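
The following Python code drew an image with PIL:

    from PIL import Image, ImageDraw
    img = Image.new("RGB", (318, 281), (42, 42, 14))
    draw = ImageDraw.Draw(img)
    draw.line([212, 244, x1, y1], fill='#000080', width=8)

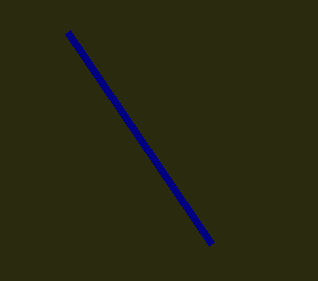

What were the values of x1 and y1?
x1 = 68; y1 = 32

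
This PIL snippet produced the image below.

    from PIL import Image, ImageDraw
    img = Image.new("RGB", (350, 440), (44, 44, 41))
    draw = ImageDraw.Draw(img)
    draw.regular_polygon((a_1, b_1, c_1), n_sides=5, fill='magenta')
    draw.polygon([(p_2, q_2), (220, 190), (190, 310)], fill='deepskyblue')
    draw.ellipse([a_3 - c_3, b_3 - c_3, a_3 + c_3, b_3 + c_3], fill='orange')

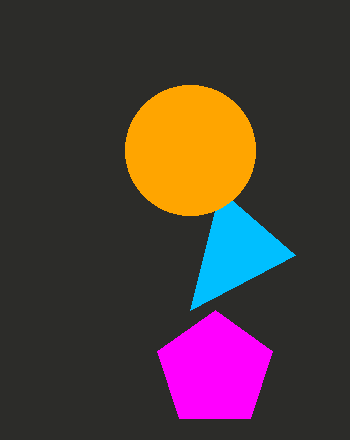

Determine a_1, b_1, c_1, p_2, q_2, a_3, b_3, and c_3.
a_1 = 215, b_1 = 370, c_1 = 60, p_2 = 295, q_2 = 255, a_3 = 190, b_3 = 150, c_3 = 65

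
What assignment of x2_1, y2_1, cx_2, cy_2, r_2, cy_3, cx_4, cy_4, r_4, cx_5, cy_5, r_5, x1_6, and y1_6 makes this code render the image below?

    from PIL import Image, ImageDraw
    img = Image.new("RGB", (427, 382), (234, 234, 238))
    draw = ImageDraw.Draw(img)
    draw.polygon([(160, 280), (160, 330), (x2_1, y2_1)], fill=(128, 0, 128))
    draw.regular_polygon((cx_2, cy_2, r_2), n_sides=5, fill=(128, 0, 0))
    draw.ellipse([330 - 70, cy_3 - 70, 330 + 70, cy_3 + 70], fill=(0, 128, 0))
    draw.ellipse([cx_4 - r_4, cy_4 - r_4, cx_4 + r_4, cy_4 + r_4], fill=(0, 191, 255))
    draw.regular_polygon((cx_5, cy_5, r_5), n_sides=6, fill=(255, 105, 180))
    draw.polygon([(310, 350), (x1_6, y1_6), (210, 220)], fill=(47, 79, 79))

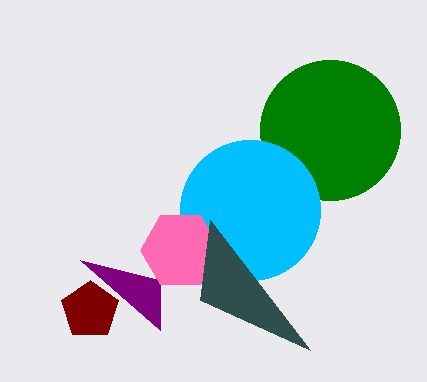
x2_1 = 80, y2_1 = 260, cx_2 = 90, cy_2 = 310, r_2 = 30, cy_3 = 130, cx_4 = 250, cy_4 = 210, r_4 = 70, cx_5 = 180, cy_5 = 250, r_5 = 40, x1_6 = 200, y1_6 = 300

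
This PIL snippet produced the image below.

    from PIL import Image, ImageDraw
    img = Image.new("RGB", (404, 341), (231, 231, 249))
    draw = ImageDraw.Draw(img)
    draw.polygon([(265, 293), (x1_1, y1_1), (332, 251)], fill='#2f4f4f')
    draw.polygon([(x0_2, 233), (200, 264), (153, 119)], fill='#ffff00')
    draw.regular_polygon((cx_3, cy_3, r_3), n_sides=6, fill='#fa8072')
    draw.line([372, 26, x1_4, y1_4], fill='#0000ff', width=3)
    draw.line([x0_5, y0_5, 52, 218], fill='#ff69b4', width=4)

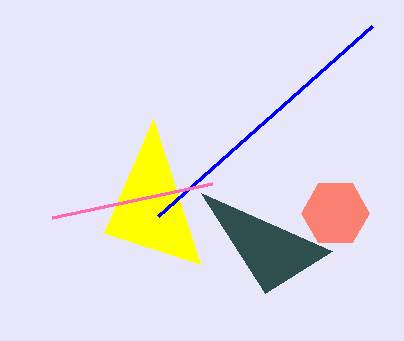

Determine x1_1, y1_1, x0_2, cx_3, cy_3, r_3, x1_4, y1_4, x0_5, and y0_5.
x1_1 = 201
y1_1 = 193
x0_2 = 104
cx_3 = 335
cy_3 = 213
r_3 = 34
x1_4 = 158
y1_4 = 216
x0_5 = 212
y0_5 = 184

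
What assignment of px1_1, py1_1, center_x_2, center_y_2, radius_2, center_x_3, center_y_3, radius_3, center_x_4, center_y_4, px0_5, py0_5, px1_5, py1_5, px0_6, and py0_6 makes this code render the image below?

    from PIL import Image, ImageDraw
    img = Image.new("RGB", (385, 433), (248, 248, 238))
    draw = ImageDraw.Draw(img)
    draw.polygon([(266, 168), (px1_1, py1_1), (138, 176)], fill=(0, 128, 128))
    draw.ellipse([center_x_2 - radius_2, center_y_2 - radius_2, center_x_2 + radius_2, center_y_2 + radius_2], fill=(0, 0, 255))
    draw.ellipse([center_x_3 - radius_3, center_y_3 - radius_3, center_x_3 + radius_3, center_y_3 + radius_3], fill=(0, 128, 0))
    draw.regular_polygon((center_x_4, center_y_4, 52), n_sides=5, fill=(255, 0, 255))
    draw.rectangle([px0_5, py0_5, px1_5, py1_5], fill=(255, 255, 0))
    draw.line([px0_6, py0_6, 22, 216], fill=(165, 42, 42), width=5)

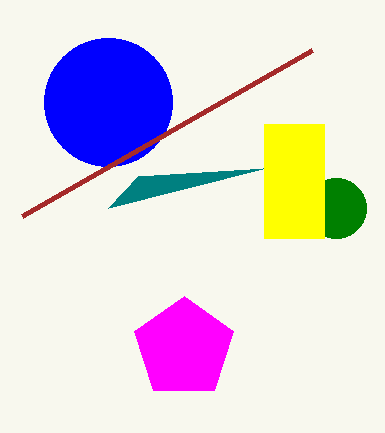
px1_1 = 108; py1_1 = 208; center_x_2 = 108; center_y_2 = 102; radius_2 = 64; center_x_3 = 336; center_y_3 = 208; radius_3 = 30; center_x_4 = 184; center_y_4 = 348; px0_5 = 264; py0_5 = 124; px1_5 = 324; py1_5 = 238; px0_6 = 312; py0_6 = 50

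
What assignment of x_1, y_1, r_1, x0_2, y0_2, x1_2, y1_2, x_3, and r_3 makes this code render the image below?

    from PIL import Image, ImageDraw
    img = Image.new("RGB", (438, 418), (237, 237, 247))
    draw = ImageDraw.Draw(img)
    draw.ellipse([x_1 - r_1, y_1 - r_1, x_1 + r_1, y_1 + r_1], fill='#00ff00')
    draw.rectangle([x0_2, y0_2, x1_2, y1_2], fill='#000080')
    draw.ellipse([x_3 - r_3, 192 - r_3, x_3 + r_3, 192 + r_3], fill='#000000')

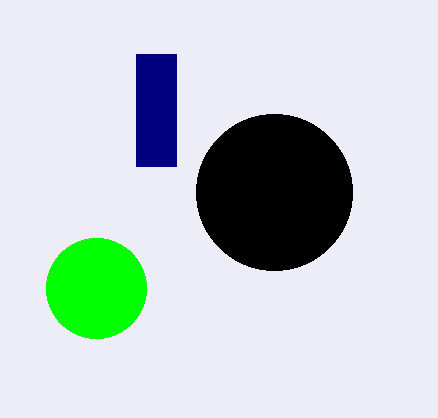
x_1 = 96; y_1 = 288; r_1 = 50; x0_2 = 136; y0_2 = 54; x1_2 = 176; y1_2 = 166; x_3 = 274; r_3 = 78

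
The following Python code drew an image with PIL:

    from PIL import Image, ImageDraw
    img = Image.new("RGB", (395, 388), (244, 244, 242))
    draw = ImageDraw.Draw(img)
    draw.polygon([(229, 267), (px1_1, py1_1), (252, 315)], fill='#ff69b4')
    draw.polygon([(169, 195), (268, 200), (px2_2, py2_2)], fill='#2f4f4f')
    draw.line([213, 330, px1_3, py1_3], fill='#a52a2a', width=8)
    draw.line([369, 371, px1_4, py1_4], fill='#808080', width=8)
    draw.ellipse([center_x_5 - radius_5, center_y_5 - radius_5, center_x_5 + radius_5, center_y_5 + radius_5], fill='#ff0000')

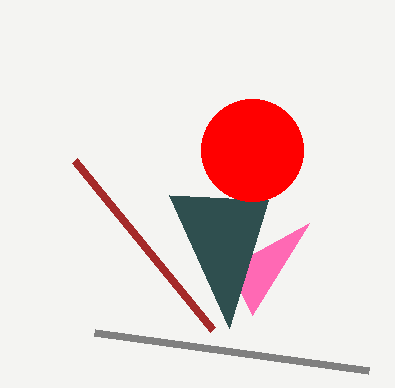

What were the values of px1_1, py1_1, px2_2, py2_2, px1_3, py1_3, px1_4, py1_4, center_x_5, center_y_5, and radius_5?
px1_1 = 309
py1_1 = 223
px2_2 = 229
py2_2 = 328
px1_3 = 75
py1_3 = 161
px1_4 = 95
py1_4 = 333
center_x_5 = 252
center_y_5 = 150
radius_5 = 51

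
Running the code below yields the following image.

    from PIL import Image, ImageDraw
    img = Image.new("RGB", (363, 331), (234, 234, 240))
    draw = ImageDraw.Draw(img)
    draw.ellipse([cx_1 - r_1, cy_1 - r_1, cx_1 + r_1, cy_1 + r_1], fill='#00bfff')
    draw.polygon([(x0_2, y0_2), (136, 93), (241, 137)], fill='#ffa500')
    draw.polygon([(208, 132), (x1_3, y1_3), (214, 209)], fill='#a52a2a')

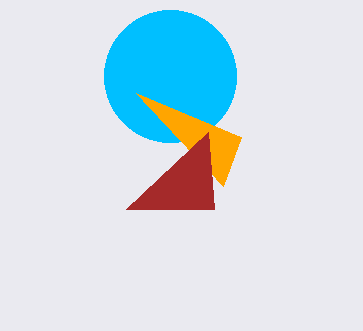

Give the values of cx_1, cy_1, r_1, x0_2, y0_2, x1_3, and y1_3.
cx_1 = 170; cy_1 = 76; r_1 = 66; x0_2 = 223; y0_2 = 186; x1_3 = 126; y1_3 = 209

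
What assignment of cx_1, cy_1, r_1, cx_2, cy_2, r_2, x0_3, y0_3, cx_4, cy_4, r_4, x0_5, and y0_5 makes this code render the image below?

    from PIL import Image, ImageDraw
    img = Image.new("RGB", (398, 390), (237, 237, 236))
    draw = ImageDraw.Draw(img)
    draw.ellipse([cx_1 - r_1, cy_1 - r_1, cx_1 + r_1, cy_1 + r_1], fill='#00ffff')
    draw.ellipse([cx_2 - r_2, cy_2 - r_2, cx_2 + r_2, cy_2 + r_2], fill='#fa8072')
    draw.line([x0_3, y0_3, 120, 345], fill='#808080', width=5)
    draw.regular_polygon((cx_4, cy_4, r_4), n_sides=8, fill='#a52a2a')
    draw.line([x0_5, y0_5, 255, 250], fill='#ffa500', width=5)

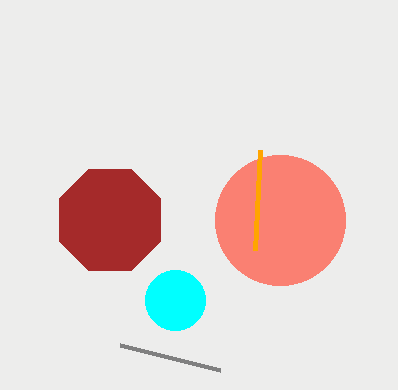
cx_1 = 175, cy_1 = 300, r_1 = 30, cx_2 = 280, cy_2 = 220, r_2 = 65, x0_3 = 220, y0_3 = 370, cx_4 = 110, cy_4 = 220, r_4 = 55, x0_5 = 260, y0_5 = 150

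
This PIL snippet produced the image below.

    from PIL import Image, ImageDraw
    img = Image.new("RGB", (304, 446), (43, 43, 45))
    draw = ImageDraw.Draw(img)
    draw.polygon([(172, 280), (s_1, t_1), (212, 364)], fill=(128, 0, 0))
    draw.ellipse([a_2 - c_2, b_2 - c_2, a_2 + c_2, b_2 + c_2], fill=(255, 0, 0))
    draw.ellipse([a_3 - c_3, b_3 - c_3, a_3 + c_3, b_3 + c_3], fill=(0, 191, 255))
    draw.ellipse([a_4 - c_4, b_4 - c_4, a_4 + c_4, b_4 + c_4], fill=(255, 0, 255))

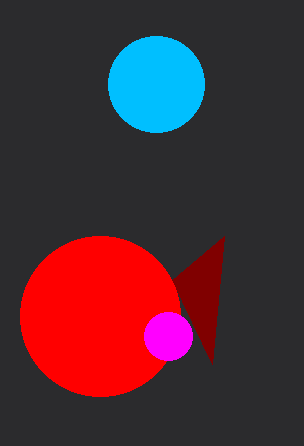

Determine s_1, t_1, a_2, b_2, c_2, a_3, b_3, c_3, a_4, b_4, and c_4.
s_1 = 224
t_1 = 236
a_2 = 100
b_2 = 316
c_2 = 80
a_3 = 156
b_3 = 84
c_3 = 48
a_4 = 168
b_4 = 336
c_4 = 24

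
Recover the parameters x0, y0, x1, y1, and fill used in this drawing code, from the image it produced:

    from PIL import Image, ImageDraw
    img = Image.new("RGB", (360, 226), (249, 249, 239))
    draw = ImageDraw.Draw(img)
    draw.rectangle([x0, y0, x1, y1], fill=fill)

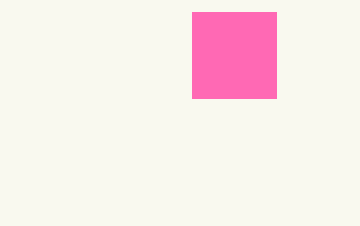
x0 = 192, y0 = 12, x1 = 276, y1 = 98, fill = 'hotpink'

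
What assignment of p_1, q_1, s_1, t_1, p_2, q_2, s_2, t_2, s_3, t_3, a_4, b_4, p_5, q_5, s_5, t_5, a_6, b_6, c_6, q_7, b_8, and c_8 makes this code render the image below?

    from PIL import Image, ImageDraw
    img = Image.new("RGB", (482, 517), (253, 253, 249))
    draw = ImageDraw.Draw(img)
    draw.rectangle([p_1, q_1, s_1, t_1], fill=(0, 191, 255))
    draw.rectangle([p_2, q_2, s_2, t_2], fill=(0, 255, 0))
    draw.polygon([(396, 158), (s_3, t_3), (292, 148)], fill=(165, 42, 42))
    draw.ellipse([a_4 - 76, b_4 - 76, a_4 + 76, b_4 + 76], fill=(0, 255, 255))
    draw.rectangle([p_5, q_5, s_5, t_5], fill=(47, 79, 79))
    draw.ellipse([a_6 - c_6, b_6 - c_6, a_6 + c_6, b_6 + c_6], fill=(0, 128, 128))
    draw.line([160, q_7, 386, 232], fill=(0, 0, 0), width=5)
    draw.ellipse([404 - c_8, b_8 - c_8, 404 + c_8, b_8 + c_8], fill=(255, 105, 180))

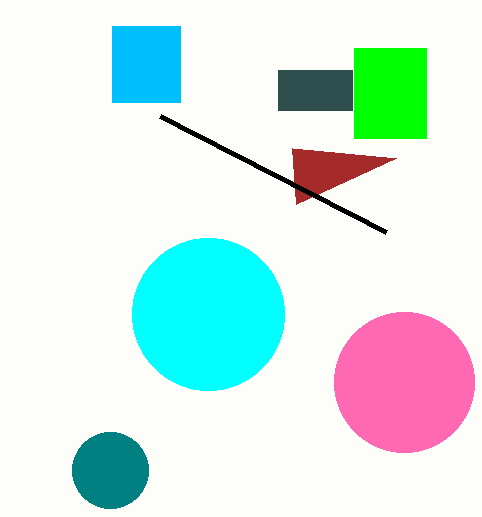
p_1 = 112
q_1 = 26
s_1 = 180
t_1 = 102
p_2 = 354
q_2 = 48
s_2 = 426
t_2 = 138
s_3 = 296
t_3 = 204
a_4 = 208
b_4 = 314
p_5 = 278
q_5 = 70
s_5 = 352
t_5 = 110
a_6 = 110
b_6 = 470
c_6 = 38
q_7 = 116
b_8 = 382
c_8 = 70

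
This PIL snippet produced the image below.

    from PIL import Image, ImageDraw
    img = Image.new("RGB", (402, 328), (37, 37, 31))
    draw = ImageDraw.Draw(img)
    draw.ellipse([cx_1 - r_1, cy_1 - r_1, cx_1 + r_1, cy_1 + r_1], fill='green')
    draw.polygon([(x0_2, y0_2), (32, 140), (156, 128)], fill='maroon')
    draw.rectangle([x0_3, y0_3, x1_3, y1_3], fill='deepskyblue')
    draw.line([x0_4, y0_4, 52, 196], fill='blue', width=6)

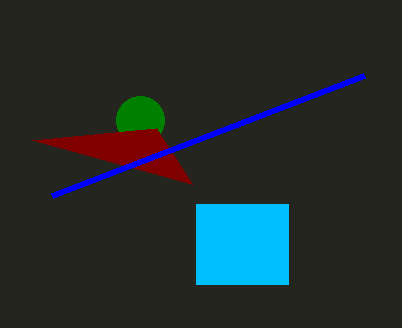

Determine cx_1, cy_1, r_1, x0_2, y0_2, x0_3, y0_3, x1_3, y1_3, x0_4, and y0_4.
cx_1 = 140, cy_1 = 120, r_1 = 24, x0_2 = 192, y0_2 = 184, x0_3 = 196, y0_3 = 204, x1_3 = 288, y1_3 = 284, x0_4 = 364, y0_4 = 76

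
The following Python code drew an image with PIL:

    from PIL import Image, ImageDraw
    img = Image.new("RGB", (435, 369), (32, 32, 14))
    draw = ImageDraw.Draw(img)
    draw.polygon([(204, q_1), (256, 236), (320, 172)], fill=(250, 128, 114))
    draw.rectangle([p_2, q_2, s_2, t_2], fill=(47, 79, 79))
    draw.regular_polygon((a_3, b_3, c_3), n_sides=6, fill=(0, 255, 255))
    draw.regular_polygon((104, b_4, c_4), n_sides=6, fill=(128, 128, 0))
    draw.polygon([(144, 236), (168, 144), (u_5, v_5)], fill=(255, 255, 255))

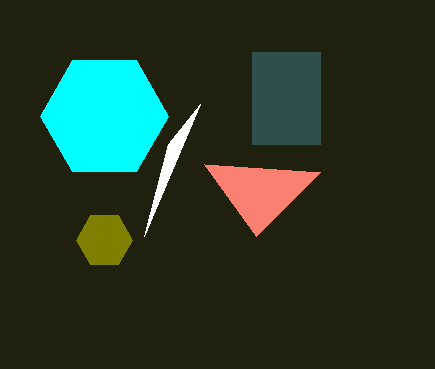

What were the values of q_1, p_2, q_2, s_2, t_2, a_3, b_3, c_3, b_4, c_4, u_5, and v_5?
q_1 = 164; p_2 = 252; q_2 = 52; s_2 = 320; t_2 = 144; a_3 = 104; b_3 = 116; c_3 = 64; b_4 = 240; c_4 = 28; u_5 = 200; v_5 = 104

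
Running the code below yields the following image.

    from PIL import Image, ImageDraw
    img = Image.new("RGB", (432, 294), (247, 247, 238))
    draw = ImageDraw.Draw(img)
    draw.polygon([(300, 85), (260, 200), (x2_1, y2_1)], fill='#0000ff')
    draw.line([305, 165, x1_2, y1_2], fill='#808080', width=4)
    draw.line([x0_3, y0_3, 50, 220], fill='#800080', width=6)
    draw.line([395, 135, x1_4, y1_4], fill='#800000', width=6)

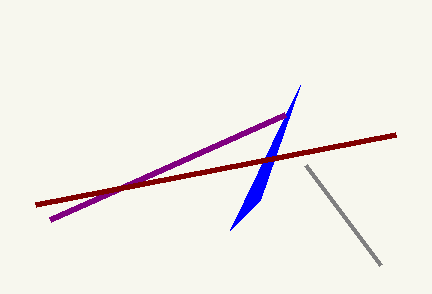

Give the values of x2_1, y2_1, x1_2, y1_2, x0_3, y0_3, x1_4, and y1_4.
x2_1 = 230, y2_1 = 230, x1_2 = 380, y1_2 = 265, x0_3 = 285, y0_3 = 115, x1_4 = 35, y1_4 = 205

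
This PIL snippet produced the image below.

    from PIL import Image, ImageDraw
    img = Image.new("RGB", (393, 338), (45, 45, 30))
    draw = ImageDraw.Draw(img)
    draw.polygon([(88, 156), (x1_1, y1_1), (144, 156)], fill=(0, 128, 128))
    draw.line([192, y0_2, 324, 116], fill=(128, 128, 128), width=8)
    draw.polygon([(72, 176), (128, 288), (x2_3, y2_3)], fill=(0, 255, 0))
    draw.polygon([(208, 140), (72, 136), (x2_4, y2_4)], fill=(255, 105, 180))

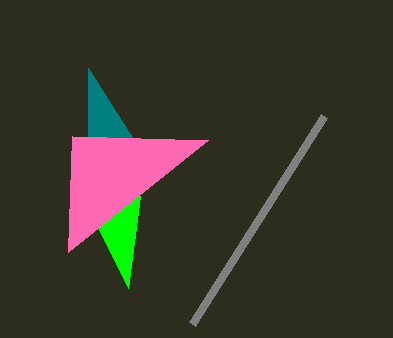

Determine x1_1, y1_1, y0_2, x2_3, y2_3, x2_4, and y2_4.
x1_1 = 88
y1_1 = 68
y0_2 = 324
x2_3 = 140
y2_3 = 196
x2_4 = 68
y2_4 = 252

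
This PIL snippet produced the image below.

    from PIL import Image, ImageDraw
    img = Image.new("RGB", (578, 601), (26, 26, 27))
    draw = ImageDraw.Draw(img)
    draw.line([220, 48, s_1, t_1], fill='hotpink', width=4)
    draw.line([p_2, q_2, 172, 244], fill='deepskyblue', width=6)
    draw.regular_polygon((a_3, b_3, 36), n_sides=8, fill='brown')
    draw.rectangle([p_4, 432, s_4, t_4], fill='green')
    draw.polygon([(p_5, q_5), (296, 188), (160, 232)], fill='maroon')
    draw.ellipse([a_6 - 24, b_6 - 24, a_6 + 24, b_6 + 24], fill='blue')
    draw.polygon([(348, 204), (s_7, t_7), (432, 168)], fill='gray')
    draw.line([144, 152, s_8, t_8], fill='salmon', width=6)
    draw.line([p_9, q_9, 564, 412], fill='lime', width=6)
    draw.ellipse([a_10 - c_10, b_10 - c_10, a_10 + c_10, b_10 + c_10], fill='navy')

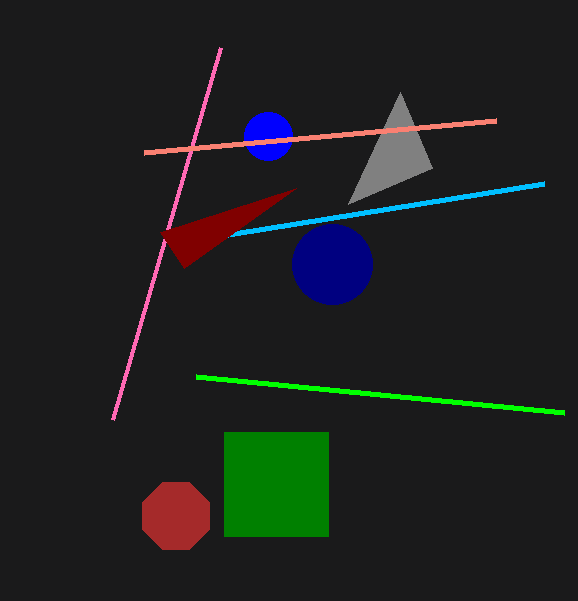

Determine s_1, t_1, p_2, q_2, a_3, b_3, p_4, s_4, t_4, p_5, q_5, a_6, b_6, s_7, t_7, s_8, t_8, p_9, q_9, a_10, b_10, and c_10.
s_1 = 112
t_1 = 420
p_2 = 544
q_2 = 184
a_3 = 176
b_3 = 516
p_4 = 224
s_4 = 328
t_4 = 536
p_5 = 184
q_5 = 268
a_6 = 268
b_6 = 136
s_7 = 400
t_7 = 92
s_8 = 496
t_8 = 120
p_9 = 196
q_9 = 376
a_10 = 332
b_10 = 264
c_10 = 40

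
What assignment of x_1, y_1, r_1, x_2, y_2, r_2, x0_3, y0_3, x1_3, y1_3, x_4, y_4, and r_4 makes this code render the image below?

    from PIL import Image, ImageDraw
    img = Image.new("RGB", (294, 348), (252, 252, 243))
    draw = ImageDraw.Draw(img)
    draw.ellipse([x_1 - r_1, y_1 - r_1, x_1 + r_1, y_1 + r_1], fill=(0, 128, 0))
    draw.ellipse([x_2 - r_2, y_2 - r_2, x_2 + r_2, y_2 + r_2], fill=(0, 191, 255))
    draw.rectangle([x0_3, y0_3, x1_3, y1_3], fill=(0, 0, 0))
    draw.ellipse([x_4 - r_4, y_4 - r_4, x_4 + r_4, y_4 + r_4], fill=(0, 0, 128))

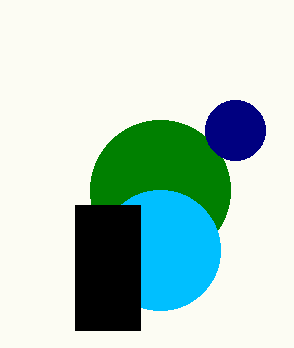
x_1 = 160; y_1 = 190; r_1 = 70; x_2 = 160; y_2 = 250; r_2 = 60; x0_3 = 75; y0_3 = 205; x1_3 = 140; y1_3 = 330; x_4 = 235; y_4 = 130; r_4 = 30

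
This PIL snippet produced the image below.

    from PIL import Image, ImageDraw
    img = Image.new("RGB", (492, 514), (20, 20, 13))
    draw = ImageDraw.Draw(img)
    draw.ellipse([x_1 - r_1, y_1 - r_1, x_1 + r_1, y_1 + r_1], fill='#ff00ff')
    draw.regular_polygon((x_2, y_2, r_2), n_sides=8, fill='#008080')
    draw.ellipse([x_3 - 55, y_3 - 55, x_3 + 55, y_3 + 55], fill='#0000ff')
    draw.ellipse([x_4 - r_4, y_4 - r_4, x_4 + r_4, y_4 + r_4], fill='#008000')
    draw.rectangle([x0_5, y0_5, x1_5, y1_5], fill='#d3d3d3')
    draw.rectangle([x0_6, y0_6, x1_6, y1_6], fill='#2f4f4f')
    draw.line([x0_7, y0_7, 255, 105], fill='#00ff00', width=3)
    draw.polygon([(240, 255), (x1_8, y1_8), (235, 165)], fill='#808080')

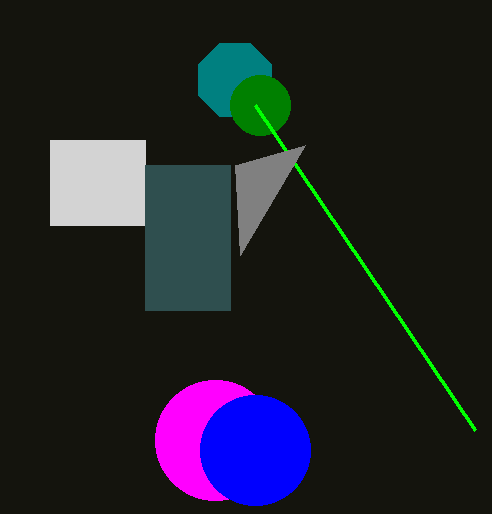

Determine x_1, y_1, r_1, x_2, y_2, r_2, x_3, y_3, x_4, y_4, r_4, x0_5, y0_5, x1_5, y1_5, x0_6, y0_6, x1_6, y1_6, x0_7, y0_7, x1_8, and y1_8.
x_1 = 215; y_1 = 440; r_1 = 60; x_2 = 235; y_2 = 80; r_2 = 40; x_3 = 255; y_3 = 450; x_4 = 260; y_4 = 105; r_4 = 30; x0_5 = 50; y0_5 = 140; x1_5 = 145; y1_5 = 225; x0_6 = 145; y0_6 = 165; x1_6 = 230; y1_6 = 310; x0_7 = 475; y0_7 = 430; x1_8 = 305; y1_8 = 145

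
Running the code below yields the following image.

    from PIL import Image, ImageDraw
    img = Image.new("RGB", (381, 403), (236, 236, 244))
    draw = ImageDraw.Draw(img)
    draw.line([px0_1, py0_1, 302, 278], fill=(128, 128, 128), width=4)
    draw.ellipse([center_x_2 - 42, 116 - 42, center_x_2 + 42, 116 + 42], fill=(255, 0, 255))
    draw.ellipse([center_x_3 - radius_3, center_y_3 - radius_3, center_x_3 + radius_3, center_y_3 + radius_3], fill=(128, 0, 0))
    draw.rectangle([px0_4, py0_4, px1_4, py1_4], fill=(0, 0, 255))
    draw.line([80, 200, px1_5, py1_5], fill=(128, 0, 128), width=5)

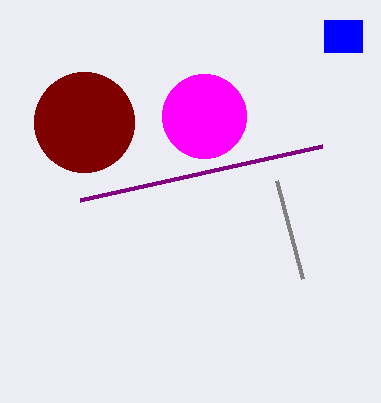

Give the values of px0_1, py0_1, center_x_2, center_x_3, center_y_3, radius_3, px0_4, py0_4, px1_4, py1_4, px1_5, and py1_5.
px0_1 = 276
py0_1 = 180
center_x_2 = 204
center_x_3 = 84
center_y_3 = 122
radius_3 = 50
px0_4 = 324
py0_4 = 20
px1_4 = 362
py1_4 = 52
px1_5 = 322
py1_5 = 146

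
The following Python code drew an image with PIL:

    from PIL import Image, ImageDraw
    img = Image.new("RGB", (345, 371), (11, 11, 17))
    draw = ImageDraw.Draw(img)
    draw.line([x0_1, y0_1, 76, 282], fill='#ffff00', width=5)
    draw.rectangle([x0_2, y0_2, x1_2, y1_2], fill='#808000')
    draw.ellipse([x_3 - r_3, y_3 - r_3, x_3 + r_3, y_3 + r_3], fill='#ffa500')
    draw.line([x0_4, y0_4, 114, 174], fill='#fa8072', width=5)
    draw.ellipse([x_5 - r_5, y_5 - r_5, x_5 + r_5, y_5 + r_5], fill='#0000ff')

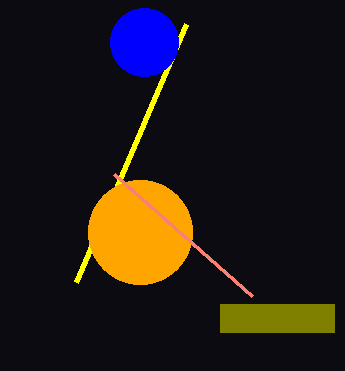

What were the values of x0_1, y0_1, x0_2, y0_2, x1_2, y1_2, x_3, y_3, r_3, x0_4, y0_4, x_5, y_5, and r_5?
x0_1 = 186
y0_1 = 24
x0_2 = 220
y0_2 = 304
x1_2 = 334
y1_2 = 332
x_3 = 140
y_3 = 232
r_3 = 52
x0_4 = 252
y0_4 = 296
x_5 = 144
y_5 = 42
r_5 = 34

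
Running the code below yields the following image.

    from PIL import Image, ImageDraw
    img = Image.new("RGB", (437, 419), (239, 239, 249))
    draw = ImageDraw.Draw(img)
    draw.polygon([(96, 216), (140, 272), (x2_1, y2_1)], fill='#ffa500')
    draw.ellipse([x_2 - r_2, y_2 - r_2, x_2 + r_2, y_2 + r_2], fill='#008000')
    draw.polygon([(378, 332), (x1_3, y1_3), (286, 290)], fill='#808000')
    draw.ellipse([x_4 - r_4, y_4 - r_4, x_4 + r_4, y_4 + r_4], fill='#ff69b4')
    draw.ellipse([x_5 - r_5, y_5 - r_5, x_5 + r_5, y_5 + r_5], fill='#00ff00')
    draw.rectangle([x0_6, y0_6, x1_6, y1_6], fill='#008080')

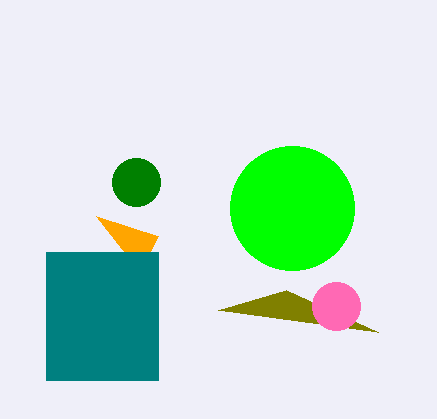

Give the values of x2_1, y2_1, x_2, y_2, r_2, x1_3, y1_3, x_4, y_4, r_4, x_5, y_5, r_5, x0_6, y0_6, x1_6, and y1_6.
x2_1 = 158
y2_1 = 236
x_2 = 136
y_2 = 182
r_2 = 24
x1_3 = 218
y1_3 = 310
x_4 = 336
y_4 = 306
r_4 = 24
x_5 = 292
y_5 = 208
r_5 = 62
x0_6 = 46
y0_6 = 252
x1_6 = 158
y1_6 = 380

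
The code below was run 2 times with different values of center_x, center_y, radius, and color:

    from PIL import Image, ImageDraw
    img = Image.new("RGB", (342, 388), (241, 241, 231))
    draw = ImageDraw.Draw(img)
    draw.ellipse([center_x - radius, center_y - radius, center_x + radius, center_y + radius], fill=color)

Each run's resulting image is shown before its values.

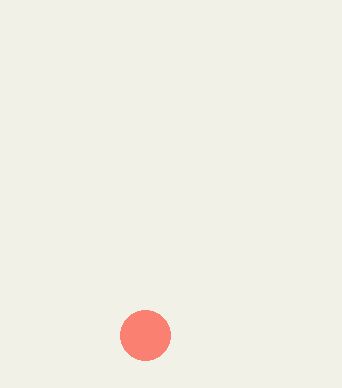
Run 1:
center_x = 145
center_y = 335
radius = 25
color = 'salmon'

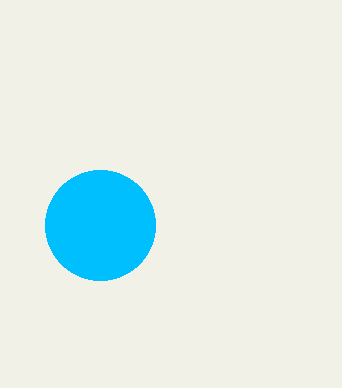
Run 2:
center_x = 100, center_y = 225, radius = 55, color = 'deepskyblue'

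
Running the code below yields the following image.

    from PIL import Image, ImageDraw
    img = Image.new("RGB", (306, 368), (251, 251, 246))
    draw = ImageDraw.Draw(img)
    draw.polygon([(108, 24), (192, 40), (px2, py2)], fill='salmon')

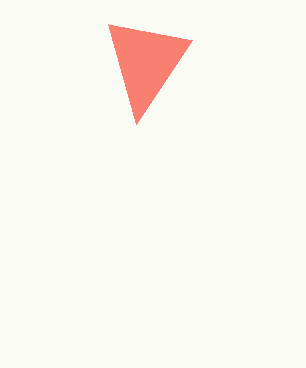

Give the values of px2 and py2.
px2 = 136, py2 = 124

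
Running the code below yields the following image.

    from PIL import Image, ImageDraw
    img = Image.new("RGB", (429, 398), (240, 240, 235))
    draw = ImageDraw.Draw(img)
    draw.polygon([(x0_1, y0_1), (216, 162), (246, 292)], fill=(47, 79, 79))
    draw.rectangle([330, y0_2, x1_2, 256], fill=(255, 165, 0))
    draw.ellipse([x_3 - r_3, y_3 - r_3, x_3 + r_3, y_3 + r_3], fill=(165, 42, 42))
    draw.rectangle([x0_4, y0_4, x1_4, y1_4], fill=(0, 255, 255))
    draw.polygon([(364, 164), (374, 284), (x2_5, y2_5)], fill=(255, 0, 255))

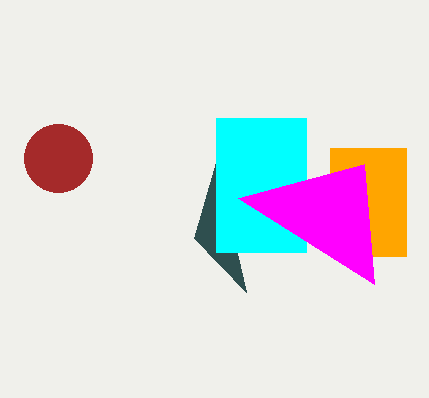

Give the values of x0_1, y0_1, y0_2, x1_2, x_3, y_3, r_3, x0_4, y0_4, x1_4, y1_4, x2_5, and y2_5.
x0_1 = 194; y0_1 = 238; y0_2 = 148; x1_2 = 406; x_3 = 58; y_3 = 158; r_3 = 34; x0_4 = 216; y0_4 = 118; x1_4 = 306; y1_4 = 252; x2_5 = 238; y2_5 = 198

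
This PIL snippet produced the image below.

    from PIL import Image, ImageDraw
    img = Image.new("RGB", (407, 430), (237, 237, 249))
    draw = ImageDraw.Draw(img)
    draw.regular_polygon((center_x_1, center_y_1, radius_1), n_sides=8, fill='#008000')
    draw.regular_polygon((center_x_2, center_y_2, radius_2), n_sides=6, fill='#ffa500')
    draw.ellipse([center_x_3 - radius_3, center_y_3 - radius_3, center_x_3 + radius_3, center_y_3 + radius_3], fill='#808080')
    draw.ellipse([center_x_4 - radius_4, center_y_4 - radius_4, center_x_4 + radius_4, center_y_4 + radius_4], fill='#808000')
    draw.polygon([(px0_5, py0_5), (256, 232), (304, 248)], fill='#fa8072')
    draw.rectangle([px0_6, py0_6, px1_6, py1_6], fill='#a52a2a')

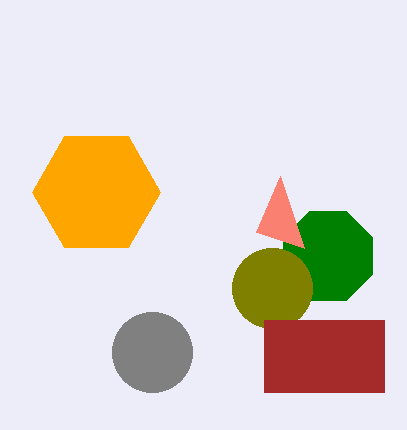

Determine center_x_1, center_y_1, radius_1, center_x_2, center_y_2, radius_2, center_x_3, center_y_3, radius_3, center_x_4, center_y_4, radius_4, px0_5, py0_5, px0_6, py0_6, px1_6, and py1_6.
center_x_1 = 328, center_y_1 = 256, radius_1 = 48, center_x_2 = 96, center_y_2 = 192, radius_2 = 64, center_x_3 = 152, center_y_3 = 352, radius_3 = 40, center_x_4 = 272, center_y_4 = 288, radius_4 = 40, px0_5 = 280, py0_5 = 176, px0_6 = 264, py0_6 = 320, px1_6 = 384, py1_6 = 392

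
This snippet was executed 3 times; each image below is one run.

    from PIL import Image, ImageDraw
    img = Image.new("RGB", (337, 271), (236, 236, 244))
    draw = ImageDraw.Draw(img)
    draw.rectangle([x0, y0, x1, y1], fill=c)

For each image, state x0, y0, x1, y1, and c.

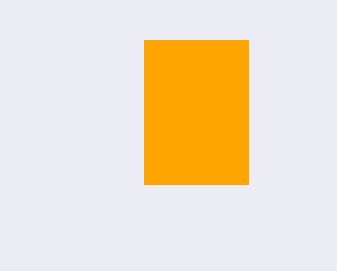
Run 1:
x0 = 144
y0 = 40
x1 = 248
y1 = 184
c = 'orange'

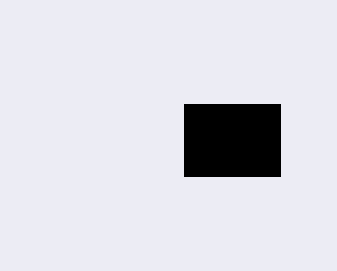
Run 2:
x0 = 184
y0 = 104
x1 = 280
y1 = 176
c = 'black'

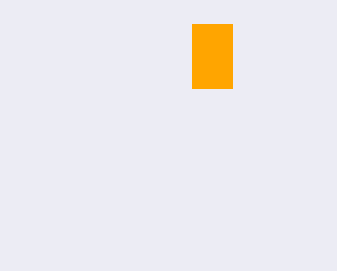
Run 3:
x0 = 192; y0 = 24; x1 = 232; y1 = 88; c = 'orange'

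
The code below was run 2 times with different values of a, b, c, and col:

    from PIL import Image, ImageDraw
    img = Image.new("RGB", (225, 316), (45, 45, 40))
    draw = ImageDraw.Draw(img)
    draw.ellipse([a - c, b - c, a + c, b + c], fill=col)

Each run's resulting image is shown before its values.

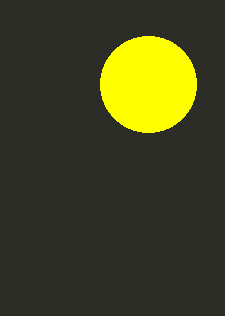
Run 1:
a = 148; b = 84; c = 48; col = 'yellow'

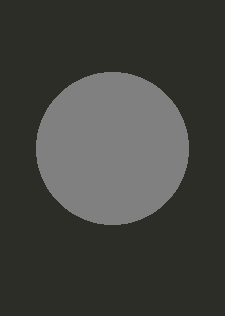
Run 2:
a = 112; b = 148; c = 76; col = 'gray'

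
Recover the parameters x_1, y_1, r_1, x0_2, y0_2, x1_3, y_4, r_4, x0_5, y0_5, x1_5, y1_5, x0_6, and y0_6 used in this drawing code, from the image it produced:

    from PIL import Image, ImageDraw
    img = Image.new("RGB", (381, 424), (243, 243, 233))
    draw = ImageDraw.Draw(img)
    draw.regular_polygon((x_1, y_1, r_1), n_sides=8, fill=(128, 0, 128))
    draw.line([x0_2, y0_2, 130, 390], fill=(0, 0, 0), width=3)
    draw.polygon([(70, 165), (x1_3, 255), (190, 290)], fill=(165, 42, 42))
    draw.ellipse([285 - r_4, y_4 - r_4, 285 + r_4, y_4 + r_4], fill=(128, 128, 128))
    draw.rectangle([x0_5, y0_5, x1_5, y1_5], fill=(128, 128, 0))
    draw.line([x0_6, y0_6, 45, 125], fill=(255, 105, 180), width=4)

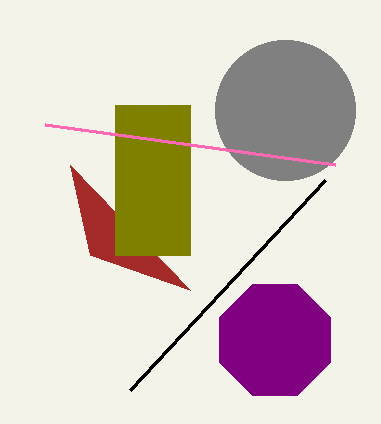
x_1 = 275; y_1 = 340; r_1 = 60; x0_2 = 325; y0_2 = 180; x1_3 = 90; y_4 = 110; r_4 = 70; x0_5 = 115; y0_5 = 105; x1_5 = 190; y1_5 = 255; x0_6 = 335; y0_6 = 165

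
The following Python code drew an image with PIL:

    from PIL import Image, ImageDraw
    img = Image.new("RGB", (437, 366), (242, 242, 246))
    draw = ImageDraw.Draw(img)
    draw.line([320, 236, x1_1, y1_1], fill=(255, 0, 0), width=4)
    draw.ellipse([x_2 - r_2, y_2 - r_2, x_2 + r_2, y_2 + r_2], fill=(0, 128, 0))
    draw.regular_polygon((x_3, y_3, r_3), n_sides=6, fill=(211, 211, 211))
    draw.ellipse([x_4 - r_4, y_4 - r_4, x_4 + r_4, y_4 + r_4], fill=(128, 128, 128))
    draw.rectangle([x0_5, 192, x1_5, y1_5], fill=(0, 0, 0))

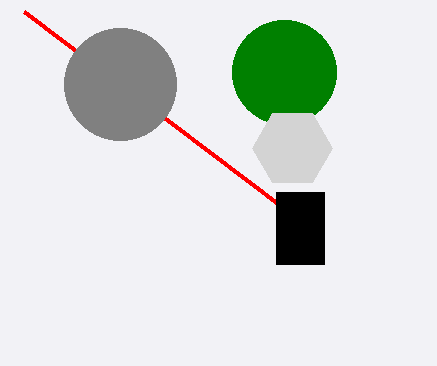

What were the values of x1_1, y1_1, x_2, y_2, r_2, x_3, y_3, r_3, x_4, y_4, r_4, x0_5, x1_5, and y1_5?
x1_1 = 24, y1_1 = 12, x_2 = 284, y_2 = 72, r_2 = 52, x_3 = 292, y_3 = 148, r_3 = 40, x_4 = 120, y_4 = 84, r_4 = 56, x0_5 = 276, x1_5 = 324, y1_5 = 264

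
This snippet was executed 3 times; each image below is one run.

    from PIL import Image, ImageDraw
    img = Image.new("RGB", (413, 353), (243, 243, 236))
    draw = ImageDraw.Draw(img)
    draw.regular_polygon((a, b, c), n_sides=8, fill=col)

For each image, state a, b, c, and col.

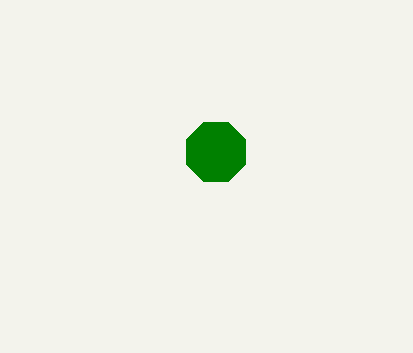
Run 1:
a = 216, b = 152, c = 32, col = 'green'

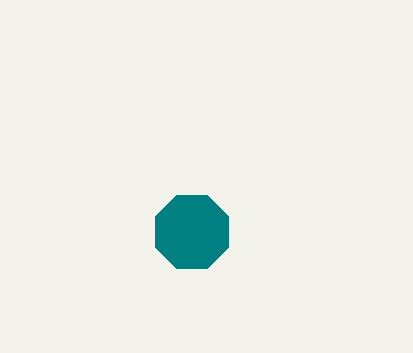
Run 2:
a = 192
b = 232
c = 40
col = 'teal'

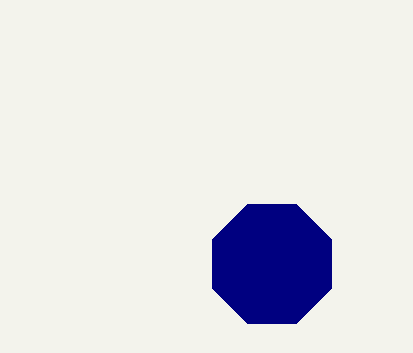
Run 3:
a = 272
b = 264
c = 64
col = 'navy'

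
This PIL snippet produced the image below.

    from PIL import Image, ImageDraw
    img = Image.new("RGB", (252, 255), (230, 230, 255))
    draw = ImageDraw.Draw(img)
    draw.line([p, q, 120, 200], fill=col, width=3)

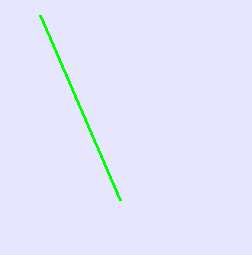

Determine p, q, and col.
p = 40
q = 15
col = 'lime'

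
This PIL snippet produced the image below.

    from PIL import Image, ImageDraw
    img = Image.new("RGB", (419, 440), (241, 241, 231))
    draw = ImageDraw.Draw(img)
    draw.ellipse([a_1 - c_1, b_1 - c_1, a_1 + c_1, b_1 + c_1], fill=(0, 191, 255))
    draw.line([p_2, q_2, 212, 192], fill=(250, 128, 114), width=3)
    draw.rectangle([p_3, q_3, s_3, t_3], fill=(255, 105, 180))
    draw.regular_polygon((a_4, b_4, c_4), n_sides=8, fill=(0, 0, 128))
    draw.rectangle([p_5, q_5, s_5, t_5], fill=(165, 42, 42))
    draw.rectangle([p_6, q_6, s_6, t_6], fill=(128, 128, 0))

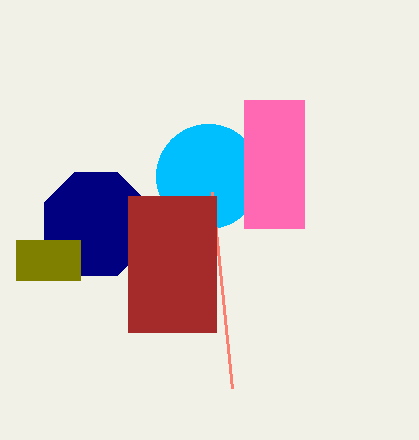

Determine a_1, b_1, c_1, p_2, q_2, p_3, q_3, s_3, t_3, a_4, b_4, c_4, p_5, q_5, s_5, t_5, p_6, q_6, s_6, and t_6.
a_1 = 208
b_1 = 176
c_1 = 52
p_2 = 232
q_2 = 388
p_3 = 244
q_3 = 100
s_3 = 304
t_3 = 228
a_4 = 96
b_4 = 224
c_4 = 56
p_5 = 128
q_5 = 196
s_5 = 216
t_5 = 332
p_6 = 16
q_6 = 240
s_6 = 80
t_6 = 280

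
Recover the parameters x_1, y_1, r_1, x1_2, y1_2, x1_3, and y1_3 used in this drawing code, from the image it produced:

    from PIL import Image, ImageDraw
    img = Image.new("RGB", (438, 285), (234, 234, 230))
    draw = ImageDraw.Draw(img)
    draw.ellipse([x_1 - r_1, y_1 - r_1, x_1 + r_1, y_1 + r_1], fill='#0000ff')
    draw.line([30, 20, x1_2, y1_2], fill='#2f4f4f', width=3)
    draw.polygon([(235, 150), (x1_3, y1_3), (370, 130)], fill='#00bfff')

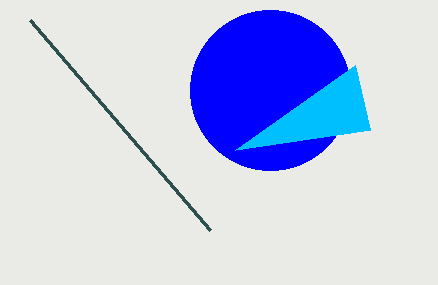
x_1 = 270; y_1 = 90; r_1 = 80; x1_2 = 210; y1_2 = 230; x1_3 = 355; y1_3 = 65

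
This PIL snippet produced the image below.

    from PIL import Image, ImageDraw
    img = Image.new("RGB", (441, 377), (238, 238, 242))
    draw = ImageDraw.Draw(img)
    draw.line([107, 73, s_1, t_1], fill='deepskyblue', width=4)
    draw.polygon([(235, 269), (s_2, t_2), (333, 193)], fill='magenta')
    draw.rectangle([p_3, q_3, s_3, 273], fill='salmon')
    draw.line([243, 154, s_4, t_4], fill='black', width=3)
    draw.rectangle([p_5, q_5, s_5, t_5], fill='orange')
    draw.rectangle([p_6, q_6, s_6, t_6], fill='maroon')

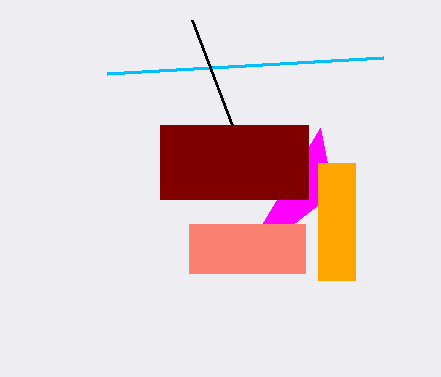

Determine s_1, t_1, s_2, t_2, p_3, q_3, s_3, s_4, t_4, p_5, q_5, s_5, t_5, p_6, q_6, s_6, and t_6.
s_1 = 383
t_1 = 57
s_2 = 320
t_2 = 128
p_3 = 189
q_3 = 224
s_3 = 305
s_4 = 192
t_4 = 20
p_5 = 318
q_5 = 163
s_5 = 355
t_5 = 280
p_6 = 160
q_6 = 125
s_6 = 308
t_6 = 199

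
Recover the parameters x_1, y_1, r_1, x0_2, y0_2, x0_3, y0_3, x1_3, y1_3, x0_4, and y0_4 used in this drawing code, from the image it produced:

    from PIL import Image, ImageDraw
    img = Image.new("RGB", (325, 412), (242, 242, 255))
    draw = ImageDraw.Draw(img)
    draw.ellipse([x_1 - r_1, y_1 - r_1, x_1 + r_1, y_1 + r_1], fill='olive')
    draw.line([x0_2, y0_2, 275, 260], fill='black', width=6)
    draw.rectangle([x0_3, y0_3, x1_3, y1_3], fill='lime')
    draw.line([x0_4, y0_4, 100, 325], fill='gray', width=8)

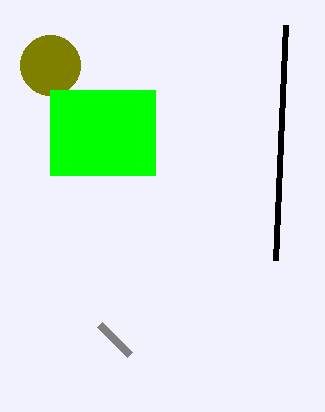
x_1 = 50
y_1 = 65
r_1 = 30
x0_2 = 285
y0_2 = 25
x0_3 = 50
y0_3 = 90
x1_3 = 155
y1_3 = 175
x0_4 = 130
y0_4 = 355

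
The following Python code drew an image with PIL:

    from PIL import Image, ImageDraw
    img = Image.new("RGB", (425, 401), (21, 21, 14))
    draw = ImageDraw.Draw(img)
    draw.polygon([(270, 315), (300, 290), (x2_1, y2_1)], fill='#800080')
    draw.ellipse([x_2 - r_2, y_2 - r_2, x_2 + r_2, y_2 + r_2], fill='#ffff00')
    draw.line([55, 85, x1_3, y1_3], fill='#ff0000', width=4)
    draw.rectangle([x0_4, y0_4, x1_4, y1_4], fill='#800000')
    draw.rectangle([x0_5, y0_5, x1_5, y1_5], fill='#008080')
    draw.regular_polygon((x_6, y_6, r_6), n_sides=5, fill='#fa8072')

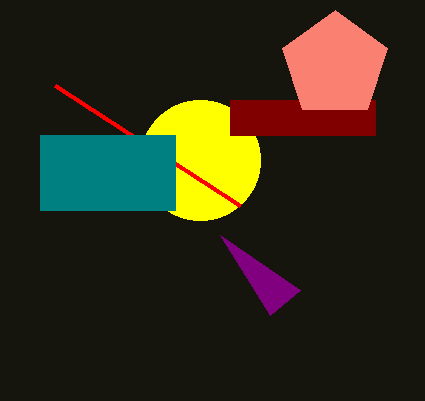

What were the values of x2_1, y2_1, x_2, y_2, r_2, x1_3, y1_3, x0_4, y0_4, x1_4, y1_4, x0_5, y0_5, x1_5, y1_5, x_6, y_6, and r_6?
x2_1 = 220, y2_1 = 235, x_2 = 200, y_2 = 160, r_2 = 60, x1_3 = 240, y1_3 = 205, x0_4 = 230, y0_4 = 100, x1_4 = 375, y1_4 = 135, x0_5 = 40, y0_5 = 135, x1_5 = 175, y1_5 = 210, x_6 = 335, y_6 = 65, r_6 = 55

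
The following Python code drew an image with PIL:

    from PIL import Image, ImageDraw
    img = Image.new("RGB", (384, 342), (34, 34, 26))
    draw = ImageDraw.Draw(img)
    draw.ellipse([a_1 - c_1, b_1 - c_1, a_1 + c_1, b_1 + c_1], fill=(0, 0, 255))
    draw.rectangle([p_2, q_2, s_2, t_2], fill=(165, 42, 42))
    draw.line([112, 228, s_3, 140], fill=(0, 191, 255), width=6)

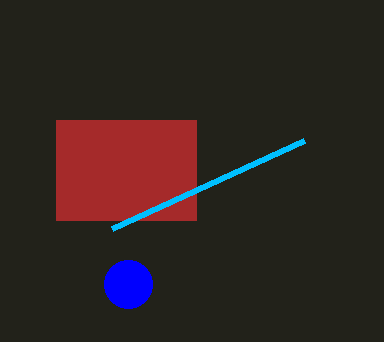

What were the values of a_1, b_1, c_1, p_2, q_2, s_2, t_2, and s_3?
a_1 = 128, b_1 = 284, c_1 = 24, p_2 = 56, q_2 = 120, s_2 = 196, t_2 = 220, s_3 = 304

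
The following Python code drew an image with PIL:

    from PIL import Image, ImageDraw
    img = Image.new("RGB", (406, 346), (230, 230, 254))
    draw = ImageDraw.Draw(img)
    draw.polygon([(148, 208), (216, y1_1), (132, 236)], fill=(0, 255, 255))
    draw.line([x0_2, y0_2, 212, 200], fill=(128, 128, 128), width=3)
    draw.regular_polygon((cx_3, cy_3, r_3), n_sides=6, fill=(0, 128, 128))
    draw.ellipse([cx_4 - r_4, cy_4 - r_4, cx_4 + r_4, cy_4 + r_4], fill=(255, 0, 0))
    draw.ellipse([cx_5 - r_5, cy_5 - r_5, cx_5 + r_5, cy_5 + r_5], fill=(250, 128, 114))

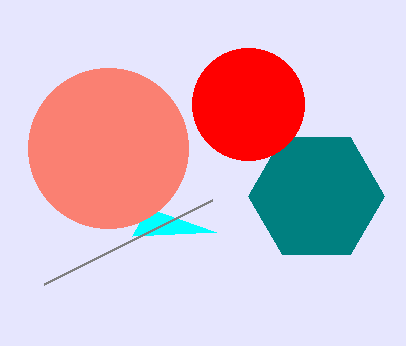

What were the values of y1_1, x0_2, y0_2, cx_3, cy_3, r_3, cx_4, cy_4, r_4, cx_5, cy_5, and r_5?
y1_1 = 232
x0_2 = 44
y0_2 = 284
cx_3 = 316
cy_3 = 196
r_3 = 68
cx_4 = 248
cy_4 = 104
r_4 = 56
cx_5 = 108
cy_5 = 148
r_5 = 80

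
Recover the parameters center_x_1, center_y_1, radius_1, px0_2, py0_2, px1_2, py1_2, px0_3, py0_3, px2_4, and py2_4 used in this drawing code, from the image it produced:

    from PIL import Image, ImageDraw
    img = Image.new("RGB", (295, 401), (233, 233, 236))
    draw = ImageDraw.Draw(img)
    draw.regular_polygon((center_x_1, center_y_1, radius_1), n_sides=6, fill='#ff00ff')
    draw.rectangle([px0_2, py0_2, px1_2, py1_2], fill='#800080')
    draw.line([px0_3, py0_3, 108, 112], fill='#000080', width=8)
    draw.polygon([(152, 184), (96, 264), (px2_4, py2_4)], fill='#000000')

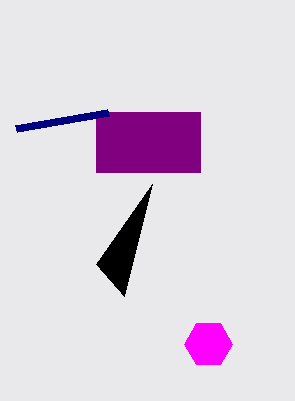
center_x_1 = 208, center_y_1 = 344, radius_1 = 24, px0_2 = 96, py0_2 = 112, px1_2 = 200, py1_2 = 172, px0_3 = 16, py0_3 = 128, px2_4 = 124, py2_4 = 296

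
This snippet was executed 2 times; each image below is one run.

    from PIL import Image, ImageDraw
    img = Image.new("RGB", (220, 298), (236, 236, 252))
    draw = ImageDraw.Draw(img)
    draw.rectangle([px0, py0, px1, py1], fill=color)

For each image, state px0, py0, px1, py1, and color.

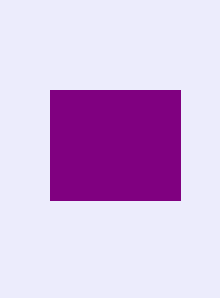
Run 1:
px0 = 50; py0 = 90; px1 = 180; py1 = 200; color = 'purple'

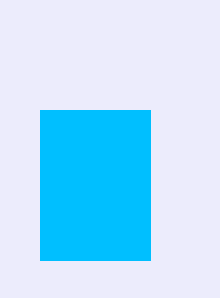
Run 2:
px0 = 40
py0 = 110
px1 = 150
py1 = 260
color = 'deepskyblue'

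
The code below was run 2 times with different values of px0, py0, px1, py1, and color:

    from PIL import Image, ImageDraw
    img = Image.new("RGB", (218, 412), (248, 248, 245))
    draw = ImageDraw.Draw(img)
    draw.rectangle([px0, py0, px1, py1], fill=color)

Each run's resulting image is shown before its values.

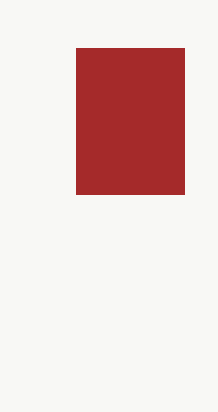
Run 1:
px0 = 76, py0 = 48, px1 = 184, py1 = 194, color = 'brown'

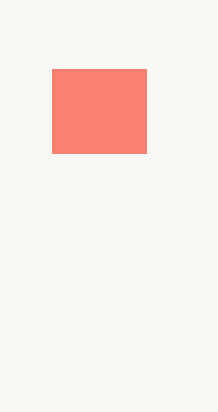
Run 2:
px0 = 52
py0 = 69
px1 = 146
py1 = 153
color = 'salmon'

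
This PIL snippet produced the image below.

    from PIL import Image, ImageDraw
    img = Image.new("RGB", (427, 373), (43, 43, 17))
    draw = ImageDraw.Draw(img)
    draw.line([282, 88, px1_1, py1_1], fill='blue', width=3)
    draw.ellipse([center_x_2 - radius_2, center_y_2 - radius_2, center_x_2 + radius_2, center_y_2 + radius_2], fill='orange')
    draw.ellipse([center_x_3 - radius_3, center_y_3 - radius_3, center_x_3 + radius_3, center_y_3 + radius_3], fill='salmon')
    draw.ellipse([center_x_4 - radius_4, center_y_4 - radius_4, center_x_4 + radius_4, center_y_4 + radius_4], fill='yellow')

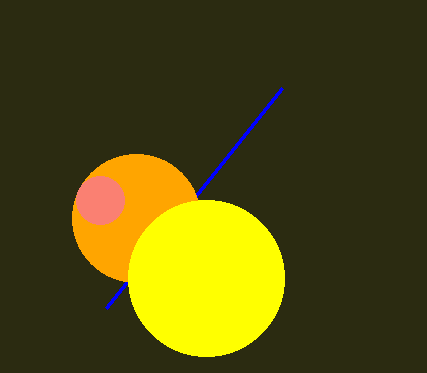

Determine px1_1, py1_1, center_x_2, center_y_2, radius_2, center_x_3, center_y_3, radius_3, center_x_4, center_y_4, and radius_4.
px1_1 = 106
py1_1 = 308
center_x_2 = 136
center_y_2 = 218
radius_2 = 64
center_x_3 = 100
center_y_3 = 200
radius_3 = 24
center_x_4 = 206
center_y_4 = 278
radius_4 = 78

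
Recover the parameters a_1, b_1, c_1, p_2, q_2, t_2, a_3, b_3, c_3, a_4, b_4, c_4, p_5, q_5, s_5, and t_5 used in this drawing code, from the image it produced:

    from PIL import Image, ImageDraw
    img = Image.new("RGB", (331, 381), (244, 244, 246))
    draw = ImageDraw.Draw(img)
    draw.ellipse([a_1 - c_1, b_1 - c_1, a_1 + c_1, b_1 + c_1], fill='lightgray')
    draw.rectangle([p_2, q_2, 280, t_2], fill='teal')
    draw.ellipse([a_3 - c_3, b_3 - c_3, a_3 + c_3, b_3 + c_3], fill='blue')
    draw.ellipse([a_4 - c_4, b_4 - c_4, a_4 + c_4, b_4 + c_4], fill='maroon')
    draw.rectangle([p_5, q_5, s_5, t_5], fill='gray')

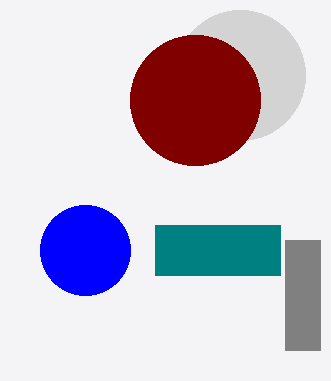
a_1 = 240; b_1 = 75; c_1 = 65; p_2 = 155; q_2 = 225; t_2 = 275; a_3 = 85; b_3 = 250; c_3 = 45; a_4 = 195; b_4 = 100; c_4 = 65; p_5 = 285; q_5 = 240; s_5 = 320; t_5 = 350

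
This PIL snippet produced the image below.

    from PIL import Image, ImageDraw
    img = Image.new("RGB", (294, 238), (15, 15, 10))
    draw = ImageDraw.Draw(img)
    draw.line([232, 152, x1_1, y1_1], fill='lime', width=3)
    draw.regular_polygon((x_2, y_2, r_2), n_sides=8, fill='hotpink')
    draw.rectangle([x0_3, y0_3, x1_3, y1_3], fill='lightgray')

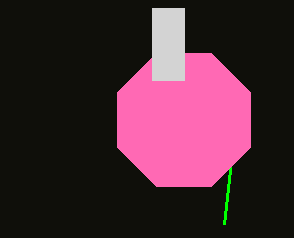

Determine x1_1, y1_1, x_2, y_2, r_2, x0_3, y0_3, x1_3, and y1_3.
x1_1 = 224
y1_1 = 224
x_2 = 184
y_2 = 120
r_2 = 72
x0_3 = 152
y0_3 = 8
x1_3 = 184
y1_3 = 80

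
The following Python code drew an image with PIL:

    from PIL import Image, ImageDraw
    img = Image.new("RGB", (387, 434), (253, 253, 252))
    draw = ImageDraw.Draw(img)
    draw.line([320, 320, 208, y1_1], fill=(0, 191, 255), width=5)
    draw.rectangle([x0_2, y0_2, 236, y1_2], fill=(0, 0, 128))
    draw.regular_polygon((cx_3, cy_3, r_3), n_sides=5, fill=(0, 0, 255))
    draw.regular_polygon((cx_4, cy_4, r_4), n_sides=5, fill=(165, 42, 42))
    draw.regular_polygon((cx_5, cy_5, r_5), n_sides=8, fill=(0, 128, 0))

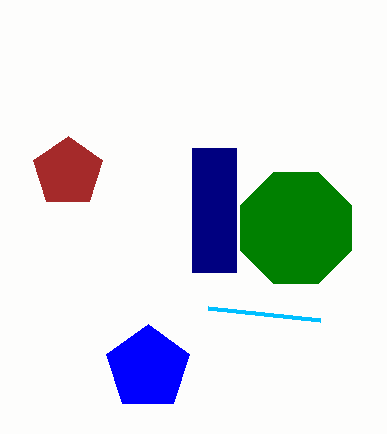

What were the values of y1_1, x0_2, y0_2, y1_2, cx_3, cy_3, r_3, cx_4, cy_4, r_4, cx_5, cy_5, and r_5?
y1_1 = 308, x0_2 = 192, y0_2 = 148, y1_2 = 272, cx_3 = 148, cy_3 = 368, r_3 = 44, cx_4 = 68, cy_4 = 172, r_4 = 36, cx_5 = 296, cy_5 = 228, r_5 = 60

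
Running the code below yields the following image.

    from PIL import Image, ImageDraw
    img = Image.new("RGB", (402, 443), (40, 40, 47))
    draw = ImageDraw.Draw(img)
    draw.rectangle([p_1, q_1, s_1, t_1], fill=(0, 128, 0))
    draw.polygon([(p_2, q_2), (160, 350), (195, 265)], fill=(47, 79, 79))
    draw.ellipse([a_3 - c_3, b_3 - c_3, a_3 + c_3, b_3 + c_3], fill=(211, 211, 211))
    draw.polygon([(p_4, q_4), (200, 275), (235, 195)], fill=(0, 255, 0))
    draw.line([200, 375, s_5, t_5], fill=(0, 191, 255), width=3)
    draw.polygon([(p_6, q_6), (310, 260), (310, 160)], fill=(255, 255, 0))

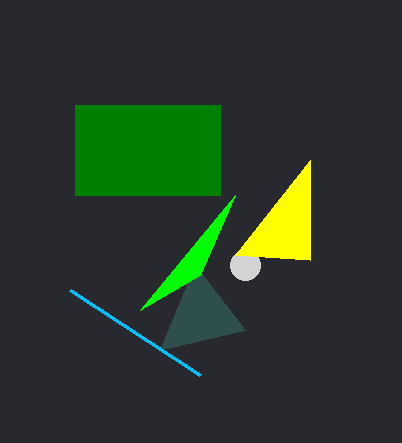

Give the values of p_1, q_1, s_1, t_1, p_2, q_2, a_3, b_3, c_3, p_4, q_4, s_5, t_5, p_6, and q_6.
p_1 = 75; q_1 = 105; s_1 = 220; t_1 = 195; p_2 = 245; q_2 = 330; a_3 = 245; b_3 = 265; c_3 = 15; p_4 = 140; q_4 = 310; s_5 = 70; t_5 = 290; p_6 = 235; q_6 = 255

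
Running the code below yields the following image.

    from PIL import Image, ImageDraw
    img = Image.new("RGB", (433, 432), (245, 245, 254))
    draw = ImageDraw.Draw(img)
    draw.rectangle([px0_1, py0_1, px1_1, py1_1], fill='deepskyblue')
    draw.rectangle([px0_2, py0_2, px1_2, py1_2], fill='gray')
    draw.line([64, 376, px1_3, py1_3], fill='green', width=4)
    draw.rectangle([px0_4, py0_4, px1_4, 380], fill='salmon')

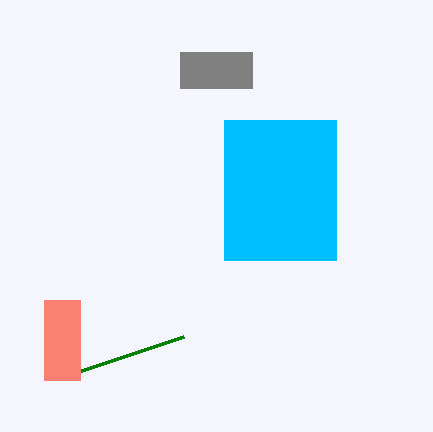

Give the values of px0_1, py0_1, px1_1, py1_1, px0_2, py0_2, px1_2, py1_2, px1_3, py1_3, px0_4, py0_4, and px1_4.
px0_1 = 224, py0_1 = 120, px1_1 = 336, py1_1 = 260, px0_2 = 180, py0_2 = 52, px1_2 = 252, py1_2 = 88, px1_3 = 184, py1_3 = 336, px0_4 = 44, py0_4 = 300, px1_4 = 80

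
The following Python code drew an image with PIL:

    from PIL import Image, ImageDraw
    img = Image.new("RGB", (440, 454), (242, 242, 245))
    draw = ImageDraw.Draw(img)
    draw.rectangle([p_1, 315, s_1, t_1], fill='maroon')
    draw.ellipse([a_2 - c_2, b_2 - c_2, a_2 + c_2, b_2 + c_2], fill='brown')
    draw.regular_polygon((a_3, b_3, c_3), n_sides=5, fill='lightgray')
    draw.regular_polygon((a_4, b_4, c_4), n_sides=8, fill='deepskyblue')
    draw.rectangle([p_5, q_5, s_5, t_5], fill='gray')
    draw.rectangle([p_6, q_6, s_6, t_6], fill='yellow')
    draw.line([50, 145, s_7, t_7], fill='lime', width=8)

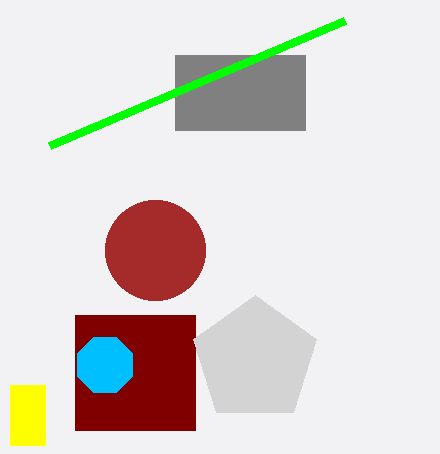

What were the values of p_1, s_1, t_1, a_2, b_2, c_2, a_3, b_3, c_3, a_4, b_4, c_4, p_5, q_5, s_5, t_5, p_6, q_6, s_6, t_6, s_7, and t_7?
p_1 = 75
s_1 = 195
t_1 = 430
a_2 = 155
b_2 = 250
c_2 = 50
a_3 = 255
b_3 = 360
c_3 = 65
a_4 = 105
b_4 = 365
c_4 = 30
p_5 = 175
q_5 = 55
s_5 = 305
t_5 = 130
p_6 = 10
q_6 = 385
s_6 = 45
t_6 = 445
s_7 = 345
t_7 = 20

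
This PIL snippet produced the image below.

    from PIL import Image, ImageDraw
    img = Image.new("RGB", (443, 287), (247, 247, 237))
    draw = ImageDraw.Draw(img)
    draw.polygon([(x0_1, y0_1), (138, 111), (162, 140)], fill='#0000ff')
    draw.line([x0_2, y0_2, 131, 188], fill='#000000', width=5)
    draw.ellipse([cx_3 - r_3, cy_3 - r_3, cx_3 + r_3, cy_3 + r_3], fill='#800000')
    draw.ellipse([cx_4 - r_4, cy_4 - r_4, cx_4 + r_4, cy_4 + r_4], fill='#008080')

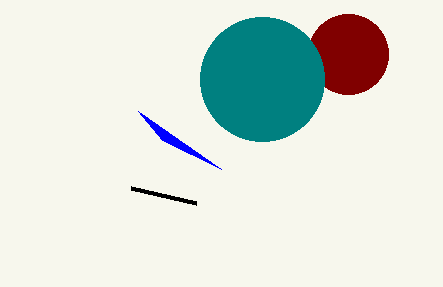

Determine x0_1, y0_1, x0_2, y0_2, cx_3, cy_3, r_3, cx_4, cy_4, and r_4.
x0_1 = 221; y0_1 = 169; x0_2 = 196; y0_2 = 203; cx_3 = 348; cy_3 = 54; r_3 = 40; cx_4 = 262; cy_4 = 79; r_4 = 62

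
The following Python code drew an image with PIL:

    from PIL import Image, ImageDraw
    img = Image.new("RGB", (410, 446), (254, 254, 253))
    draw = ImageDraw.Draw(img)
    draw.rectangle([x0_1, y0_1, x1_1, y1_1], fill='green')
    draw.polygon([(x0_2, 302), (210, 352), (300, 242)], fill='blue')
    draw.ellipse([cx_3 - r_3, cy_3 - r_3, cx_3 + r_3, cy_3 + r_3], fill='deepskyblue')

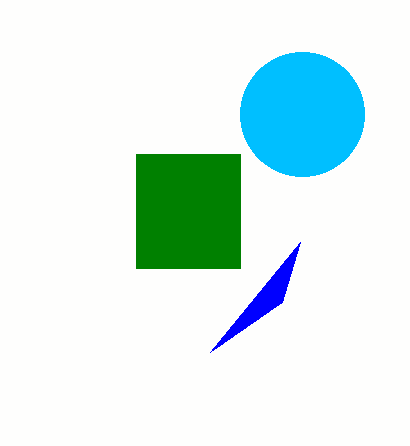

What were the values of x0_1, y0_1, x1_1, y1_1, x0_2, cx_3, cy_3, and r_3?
x0_1 = 136, y0_1 = 154, x1_1 = 240, y1_1 = 268, x0_2 = 282, cx_3 = 302, cy_3 = 114, r_3 = 62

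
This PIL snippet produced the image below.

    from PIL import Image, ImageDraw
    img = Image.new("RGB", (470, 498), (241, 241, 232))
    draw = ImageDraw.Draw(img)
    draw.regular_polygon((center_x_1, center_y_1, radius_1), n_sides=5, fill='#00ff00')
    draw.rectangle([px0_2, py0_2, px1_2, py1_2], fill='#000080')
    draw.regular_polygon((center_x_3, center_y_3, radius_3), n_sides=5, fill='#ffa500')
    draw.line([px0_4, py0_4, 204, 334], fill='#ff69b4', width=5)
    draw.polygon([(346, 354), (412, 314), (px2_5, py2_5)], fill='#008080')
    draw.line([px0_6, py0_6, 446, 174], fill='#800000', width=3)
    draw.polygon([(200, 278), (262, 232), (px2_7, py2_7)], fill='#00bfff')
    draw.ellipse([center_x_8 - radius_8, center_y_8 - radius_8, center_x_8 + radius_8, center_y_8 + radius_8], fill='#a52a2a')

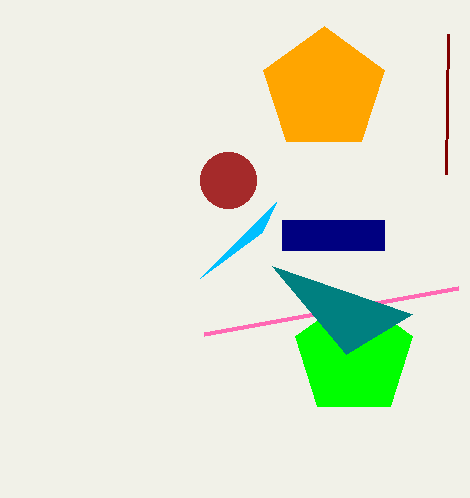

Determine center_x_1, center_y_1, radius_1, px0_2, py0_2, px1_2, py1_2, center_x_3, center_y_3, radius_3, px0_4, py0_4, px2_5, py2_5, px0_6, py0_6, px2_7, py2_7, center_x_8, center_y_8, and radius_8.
center_x_1 = 354, center_y_1 = 356, radius_1 = 62, px0_2 = 282, py0_2 = 220, px1_2 = 384, py1_2 = 250, center_x_3 = 324, center_y_3 = 90, radius_3 = 64, px0_4 = 458, py0_4 = 288, px2_5 = 272, py2_5 = 266, px0_6 = 448, py0_6 = 34, px2_7 = 276, py2_7 = 202, center_x_8 = 228, center_y_8 = 180, radius_8 = 28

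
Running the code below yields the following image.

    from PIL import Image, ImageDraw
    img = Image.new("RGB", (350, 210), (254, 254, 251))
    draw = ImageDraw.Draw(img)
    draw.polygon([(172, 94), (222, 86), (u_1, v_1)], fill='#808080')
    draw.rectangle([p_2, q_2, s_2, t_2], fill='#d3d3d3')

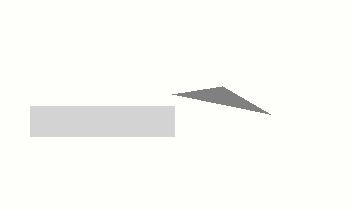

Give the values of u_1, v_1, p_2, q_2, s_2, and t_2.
u_1 = 270
v_1 = 114
p_2 = 30
q_2 = 106
s_2 = 174
t_2 = 136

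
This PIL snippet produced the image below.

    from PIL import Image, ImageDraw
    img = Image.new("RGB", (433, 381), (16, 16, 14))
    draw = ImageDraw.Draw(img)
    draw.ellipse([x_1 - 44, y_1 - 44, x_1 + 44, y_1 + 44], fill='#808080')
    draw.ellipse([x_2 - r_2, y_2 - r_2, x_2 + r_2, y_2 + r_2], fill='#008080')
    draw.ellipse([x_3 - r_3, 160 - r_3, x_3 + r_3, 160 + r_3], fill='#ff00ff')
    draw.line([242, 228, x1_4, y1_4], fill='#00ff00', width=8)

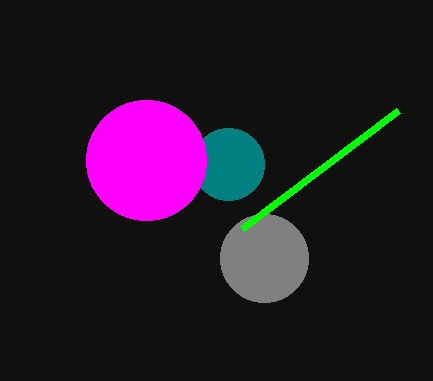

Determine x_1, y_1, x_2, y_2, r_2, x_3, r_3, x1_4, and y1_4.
x_1 = 264; y_1 = 258; x_2 = 228; y_2 = 164; r_2 = 36; x_3 = 146; r_3 = 60; x1_4 = 398; y1_4 = 110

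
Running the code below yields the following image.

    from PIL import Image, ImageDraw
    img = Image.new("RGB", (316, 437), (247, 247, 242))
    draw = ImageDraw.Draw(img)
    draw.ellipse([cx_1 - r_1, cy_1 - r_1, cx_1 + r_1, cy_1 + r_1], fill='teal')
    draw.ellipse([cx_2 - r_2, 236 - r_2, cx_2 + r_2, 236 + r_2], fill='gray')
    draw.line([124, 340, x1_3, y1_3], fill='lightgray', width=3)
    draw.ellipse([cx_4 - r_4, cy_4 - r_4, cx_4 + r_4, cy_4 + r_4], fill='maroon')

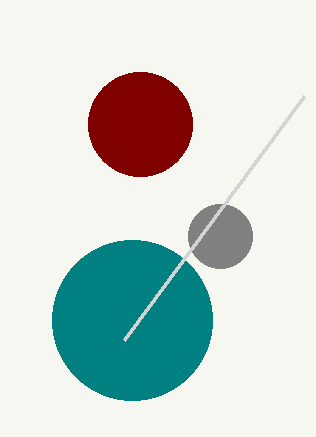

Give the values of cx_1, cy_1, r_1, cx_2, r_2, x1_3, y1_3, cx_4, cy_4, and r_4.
cx_1 = 132, cy_1 = 320, r_1 = 80, cx_2 = 220, r_2 = 32, x1_3 = 304, y1_3 = 96, cx_4 = 140, cy_4 = 124, r_4 = 52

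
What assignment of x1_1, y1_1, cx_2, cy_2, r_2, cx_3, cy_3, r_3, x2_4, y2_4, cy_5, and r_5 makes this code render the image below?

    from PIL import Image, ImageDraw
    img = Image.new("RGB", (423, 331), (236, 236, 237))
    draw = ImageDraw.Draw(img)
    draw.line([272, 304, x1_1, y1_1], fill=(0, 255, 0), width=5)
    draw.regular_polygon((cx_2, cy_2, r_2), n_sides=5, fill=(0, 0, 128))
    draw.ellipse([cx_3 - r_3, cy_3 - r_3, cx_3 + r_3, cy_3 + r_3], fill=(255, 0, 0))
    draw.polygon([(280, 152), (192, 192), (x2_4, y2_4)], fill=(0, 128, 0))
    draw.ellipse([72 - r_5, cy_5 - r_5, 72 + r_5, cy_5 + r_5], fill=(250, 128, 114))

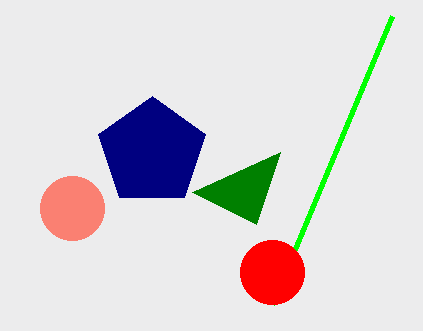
x1_1 = 392, y1_1 = 16, cx_2 = 152, cy_2 = 152, r_2 = 56, cx_3 = 272, cy_3 = 272, r_3 = 32, x2_4 = 256, y2_4 = 224, cy_5 = 208, r_5 = 32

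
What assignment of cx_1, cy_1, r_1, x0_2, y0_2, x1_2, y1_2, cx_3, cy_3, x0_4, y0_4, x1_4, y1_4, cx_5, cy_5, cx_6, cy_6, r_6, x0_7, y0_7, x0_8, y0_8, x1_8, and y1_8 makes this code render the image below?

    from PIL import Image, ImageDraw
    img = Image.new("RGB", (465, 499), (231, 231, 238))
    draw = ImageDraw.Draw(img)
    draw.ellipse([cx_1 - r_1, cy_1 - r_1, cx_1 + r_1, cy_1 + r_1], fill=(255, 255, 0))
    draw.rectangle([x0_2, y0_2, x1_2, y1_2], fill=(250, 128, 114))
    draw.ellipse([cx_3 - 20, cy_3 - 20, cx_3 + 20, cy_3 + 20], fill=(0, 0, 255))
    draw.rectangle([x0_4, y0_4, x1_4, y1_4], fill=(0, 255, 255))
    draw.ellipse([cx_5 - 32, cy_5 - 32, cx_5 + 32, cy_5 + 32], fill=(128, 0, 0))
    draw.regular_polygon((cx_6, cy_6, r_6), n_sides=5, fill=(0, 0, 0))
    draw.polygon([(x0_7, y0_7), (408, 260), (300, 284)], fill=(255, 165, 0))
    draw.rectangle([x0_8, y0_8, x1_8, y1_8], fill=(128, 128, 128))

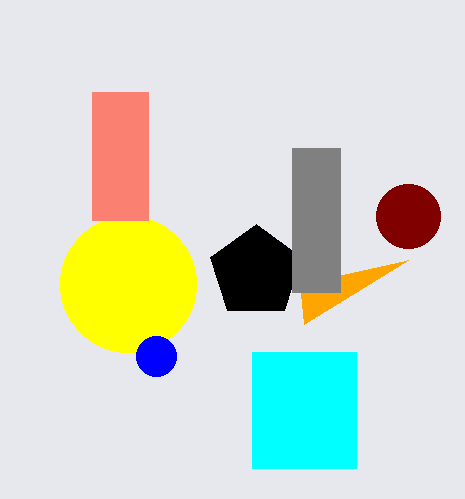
cx_1 = 128, cy_1 = 284, r_1 = 68, x0_2 = 92, y0_2 = 92, x1_2 = 148, y1_2 = 220, cx_3 = 156, cy_3 = 356, x0_4 = 252, y0_4 = 352, x1_4 = 356, y1_4 = 468, cx_5 = 408, cy_5 = 216, cx_6 = 256, cy_6 = 272, r_6 = 48, x0_7 = 304, y0_7 = 324, x0_8 = 292, y0_8 = 148, x1_8 = 340, y1_8 = 292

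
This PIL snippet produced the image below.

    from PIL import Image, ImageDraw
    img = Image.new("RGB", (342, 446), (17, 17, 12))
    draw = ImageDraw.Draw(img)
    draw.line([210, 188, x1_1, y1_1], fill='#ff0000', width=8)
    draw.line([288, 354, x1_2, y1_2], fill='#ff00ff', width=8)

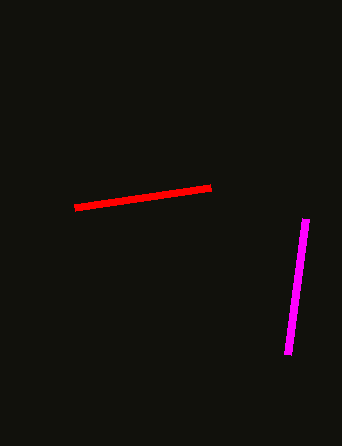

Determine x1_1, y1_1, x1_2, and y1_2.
x1_1 = 74
y1_1 = 208
x1_2 = 306
y1_2 = 218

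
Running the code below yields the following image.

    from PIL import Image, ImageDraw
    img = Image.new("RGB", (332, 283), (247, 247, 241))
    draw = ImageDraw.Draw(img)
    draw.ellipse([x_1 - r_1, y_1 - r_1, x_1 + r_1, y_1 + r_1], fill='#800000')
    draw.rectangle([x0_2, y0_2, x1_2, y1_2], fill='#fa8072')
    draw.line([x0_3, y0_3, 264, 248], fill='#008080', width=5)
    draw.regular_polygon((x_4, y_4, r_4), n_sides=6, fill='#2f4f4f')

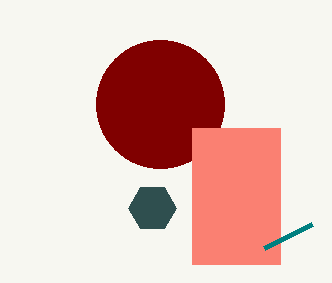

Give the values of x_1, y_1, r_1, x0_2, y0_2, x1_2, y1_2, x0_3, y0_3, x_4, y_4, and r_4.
x_1 = 160, y_1 = 104, r_1 = 64, x0_2 = 192, y0_2 = 128, x1_2 = 280, y1_2 = 264, x0_3 = 312, y0_3 = 224, x_4 = 152, y_4 = 208, r_4 = 24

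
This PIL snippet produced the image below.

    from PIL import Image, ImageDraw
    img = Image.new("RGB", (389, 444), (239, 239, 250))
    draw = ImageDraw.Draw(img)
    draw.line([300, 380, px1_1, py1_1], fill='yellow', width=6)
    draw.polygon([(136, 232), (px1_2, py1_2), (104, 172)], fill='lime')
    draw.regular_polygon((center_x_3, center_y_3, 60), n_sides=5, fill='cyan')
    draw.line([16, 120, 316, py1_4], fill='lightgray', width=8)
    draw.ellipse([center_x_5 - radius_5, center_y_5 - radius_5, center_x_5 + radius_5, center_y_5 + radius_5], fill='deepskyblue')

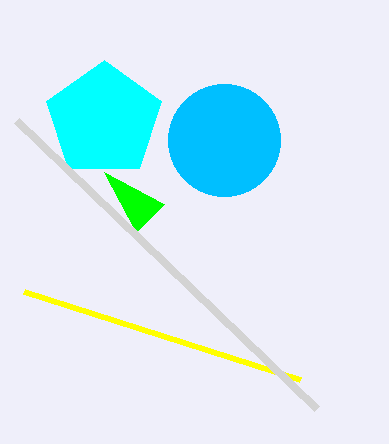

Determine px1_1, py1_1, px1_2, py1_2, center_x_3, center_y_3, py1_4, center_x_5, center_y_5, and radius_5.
px1_1 = 24
py1_1 = 292
px1_2 = 164
py1_2 = 204
center_x_3 = 104
center_y_3 = 120
py1_4 = 408
center_x_5 = 224
center_y_5 = 140
radius_5 = 56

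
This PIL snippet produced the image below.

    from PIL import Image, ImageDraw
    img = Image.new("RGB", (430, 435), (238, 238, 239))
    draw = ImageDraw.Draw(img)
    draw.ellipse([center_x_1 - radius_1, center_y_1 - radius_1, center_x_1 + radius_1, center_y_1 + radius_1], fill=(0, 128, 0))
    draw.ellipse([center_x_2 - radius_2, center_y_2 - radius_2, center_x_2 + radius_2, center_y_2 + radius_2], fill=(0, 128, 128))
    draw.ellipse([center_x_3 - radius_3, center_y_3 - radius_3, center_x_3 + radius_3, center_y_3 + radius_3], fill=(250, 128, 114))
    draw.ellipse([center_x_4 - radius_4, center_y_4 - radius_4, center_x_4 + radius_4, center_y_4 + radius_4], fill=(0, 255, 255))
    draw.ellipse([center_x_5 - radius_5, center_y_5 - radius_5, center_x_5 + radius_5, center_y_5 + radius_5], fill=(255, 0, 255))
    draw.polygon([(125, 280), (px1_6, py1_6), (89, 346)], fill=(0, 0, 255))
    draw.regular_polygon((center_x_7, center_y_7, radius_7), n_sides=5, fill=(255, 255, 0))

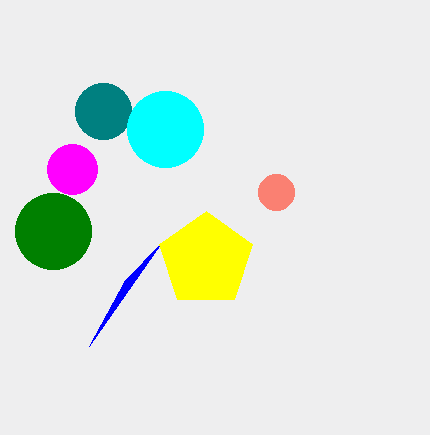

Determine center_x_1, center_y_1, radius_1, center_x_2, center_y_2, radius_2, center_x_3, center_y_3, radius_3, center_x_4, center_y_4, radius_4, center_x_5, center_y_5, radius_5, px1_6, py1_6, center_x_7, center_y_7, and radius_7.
center_x_1 = 53, center_y_1 = 231, radius_1 = 38, center_x_2 = 103, center_y_2 = 111, radius_2 = 28, center_x_3 = 276, center_y_3 = 192, radius_3 = 18, center_x_4 = 165, center_y_4 = 129, radius_4 = 38, center_x_5 = 72, center_y_5 = 169, radius_5 = 25, px1_6 = 161, py1_6 = 243, center_x_7 = 206, center_y_7 = 260, radius_7 = 49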